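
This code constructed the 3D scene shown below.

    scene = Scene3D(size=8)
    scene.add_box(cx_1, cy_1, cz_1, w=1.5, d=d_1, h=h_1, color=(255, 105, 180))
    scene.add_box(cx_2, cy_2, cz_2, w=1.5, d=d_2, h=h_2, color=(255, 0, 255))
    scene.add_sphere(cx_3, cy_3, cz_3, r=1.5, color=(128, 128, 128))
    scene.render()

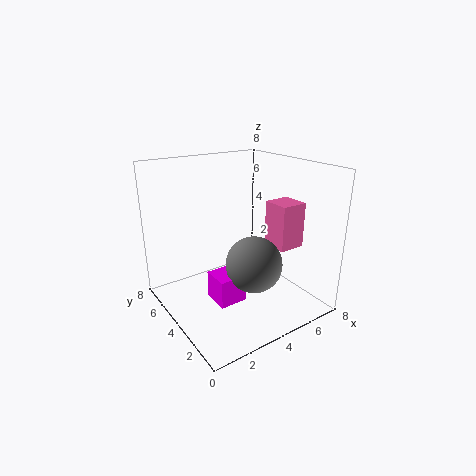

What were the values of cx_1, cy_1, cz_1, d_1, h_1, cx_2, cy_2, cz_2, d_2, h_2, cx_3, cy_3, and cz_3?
cx_1 = 5.5; cy_1 = 2; cz_1 = 3.5; d_1 = 1.5; h_1 = 2.5; cx_2 = 2; cy_2 = 2.5; cz_2 = 1; d_2 = 1.5; h_2 = 1.5; cx_3 = 4; cy_3 = 2.5; cz_3 = 3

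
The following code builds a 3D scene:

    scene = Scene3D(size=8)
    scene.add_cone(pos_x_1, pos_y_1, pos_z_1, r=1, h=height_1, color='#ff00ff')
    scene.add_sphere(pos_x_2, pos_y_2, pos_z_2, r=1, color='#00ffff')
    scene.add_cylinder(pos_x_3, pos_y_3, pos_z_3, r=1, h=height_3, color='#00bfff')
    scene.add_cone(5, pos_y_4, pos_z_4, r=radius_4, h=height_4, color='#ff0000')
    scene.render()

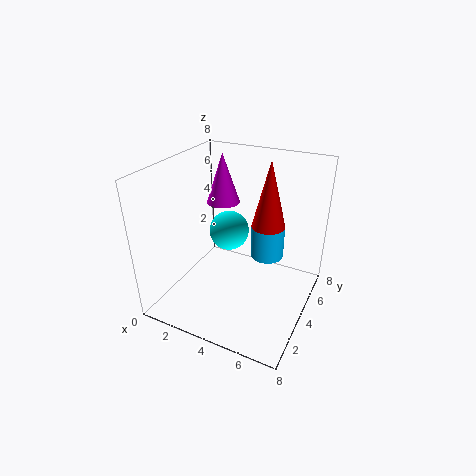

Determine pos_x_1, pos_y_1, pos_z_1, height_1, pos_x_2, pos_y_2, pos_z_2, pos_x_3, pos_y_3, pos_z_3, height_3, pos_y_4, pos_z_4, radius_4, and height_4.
pos_x_1 = 2, pos_y_1 = 6, pos_z_1 = 5, height_1 = 3, pos_x_2 = 4, pos_y_2 = 3, pos_z_2 = 5, pos_x_3 = 5, pos_y_3 = 6, pos_z_3 = 2, height_3 = 2, pos_y_4 = 6, pos_z_4 = 4, radius_4 = 1, height_4 = 4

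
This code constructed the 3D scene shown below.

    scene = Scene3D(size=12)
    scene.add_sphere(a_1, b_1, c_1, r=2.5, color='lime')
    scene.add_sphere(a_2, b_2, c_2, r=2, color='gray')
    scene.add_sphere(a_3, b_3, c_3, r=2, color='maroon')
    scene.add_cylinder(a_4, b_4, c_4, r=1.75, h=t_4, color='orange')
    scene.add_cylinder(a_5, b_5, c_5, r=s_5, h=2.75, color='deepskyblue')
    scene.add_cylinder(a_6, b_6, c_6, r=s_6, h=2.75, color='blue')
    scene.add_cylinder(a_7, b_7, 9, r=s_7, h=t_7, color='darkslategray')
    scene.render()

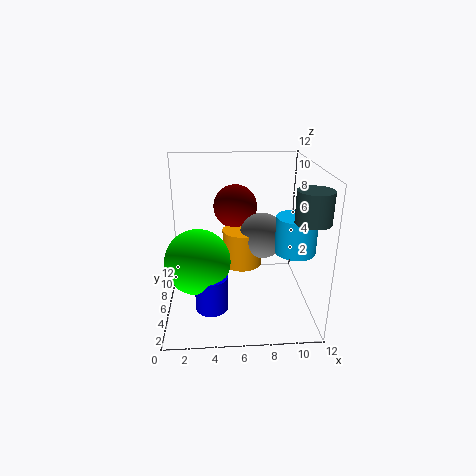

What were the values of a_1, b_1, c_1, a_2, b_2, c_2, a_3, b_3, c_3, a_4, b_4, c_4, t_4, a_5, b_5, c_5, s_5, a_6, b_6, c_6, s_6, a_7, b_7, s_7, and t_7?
a_1 = 2.75; b_1 = 3.5; c_1 = 5.25; a_2 = 8.25; b_2 = 7.5; c_2 = 5.5; a_3 = 6; b_3 = 9.75; c_3 = 7.5; a_4 = 6.5; b_4 = 7.75; c_4 = 2.75; t_4 = 3.25; a_5 = 10; b_5 = 2.75; c_5 = 6.25; s_5 = 1.5; a_6 = 3.75; b_6 = 2.5; c_6 = 1.75; s_6 = 1.25; a_7 = 10.75; b_7 = 1.5; s_7 = 1.25; t_7 = 2.25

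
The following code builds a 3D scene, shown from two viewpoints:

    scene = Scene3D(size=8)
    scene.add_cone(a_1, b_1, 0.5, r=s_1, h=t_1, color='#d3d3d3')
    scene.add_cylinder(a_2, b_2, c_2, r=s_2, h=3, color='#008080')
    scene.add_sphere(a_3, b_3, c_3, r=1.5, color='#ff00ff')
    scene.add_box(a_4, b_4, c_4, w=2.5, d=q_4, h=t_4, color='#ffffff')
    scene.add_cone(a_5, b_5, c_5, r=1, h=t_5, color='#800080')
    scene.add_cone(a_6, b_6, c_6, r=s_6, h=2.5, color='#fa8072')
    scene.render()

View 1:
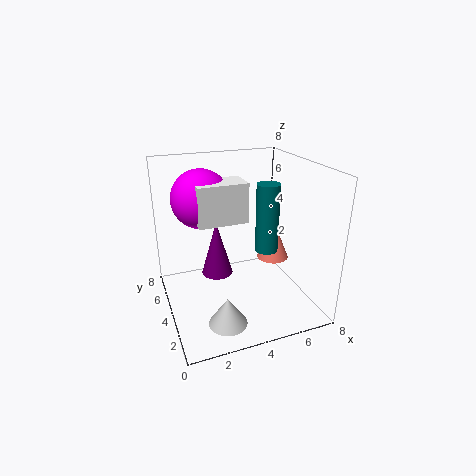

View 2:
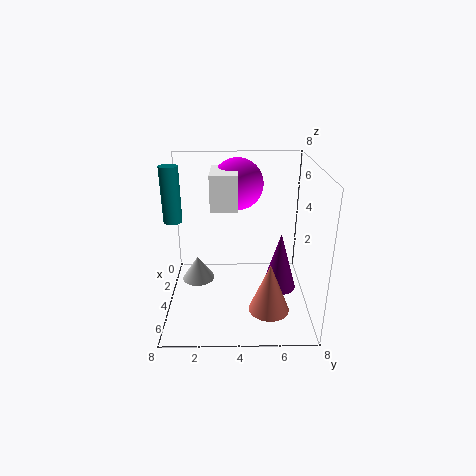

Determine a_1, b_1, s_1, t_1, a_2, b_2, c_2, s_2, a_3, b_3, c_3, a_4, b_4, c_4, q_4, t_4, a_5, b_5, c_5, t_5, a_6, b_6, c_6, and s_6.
a_1 = 2.5; b_1 = 1.5; s_1 = 1; t_1 = 1.5; a_2 = 4; b_2 = 0.5; c_2 = 5; s_2 = 0.5; a_3 = 2; b_3 = 4; c_3 = 6.5; a_4 = 1.5; b_4 = 2.5; c_4 = 5.5; q_4 = 1.5; t_4 = 2; a_5 = 3.5; b_5 = 6.5; c_5 = 0.5; t_5 = 3.5; a_6 = 7; b_6 = 5.5; c_6 = 1.5; s_6 = 1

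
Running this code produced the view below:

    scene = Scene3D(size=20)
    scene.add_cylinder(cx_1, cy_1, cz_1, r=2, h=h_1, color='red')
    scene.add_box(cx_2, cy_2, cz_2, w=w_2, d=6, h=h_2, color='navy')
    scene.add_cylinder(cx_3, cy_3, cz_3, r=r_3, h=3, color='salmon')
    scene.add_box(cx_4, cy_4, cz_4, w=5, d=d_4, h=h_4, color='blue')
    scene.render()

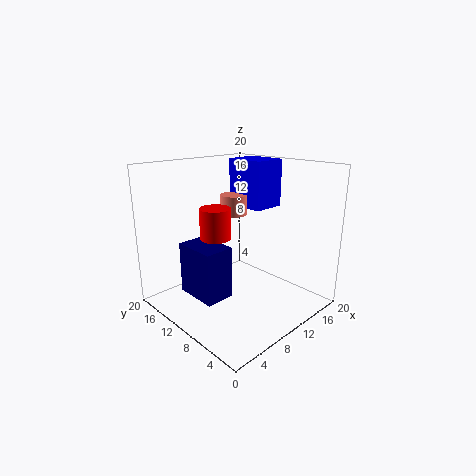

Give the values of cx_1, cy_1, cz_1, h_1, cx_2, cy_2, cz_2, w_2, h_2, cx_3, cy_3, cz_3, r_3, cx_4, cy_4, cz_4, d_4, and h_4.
cx_1 = 6; cy_1 = 10; cz_1 = 11; h_1 = 4; cx_2 = 3; cy_2 = 8; cz_2 = 3; w_2 = 4; h_2 = 7; cx_3 = 13; cy_3 = 14; cz_3 = 12; r_3 = 2; cx_4 = 14; cy_4 = 10; cz_4 = 13; d_4 = 6; h_4 = 7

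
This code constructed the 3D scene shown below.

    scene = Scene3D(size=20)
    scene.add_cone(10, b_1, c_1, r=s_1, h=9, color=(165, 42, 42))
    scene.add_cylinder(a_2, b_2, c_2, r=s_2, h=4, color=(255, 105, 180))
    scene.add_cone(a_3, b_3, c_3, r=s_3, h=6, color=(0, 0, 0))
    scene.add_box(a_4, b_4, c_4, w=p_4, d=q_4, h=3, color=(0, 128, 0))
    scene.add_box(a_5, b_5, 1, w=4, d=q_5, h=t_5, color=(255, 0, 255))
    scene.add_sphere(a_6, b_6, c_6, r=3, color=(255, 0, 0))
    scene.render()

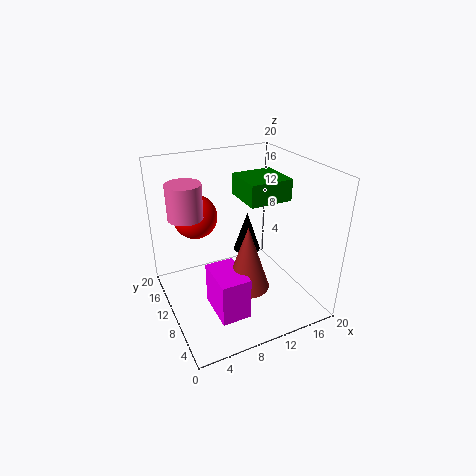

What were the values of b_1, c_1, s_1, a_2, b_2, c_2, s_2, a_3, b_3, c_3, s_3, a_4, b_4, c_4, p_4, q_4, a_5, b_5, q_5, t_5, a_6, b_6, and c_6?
b_1 = 7; c_1 = 4; s_1 = 3; a_2 = 2; b_2 = 7; c_2 = 16; s_2 = 2; a_3 = 13; b_3 = 13; c_3 = 6; s_3 = 2; a_4 = 11; b_4 = 8; c_4 = 15; p_4 = 6; q_4 = 6; a_5 = 5; b_5 = 4; q_5 = 6; t_5 = 6; a_6 = 5; b_6 = 13; c_6 = 13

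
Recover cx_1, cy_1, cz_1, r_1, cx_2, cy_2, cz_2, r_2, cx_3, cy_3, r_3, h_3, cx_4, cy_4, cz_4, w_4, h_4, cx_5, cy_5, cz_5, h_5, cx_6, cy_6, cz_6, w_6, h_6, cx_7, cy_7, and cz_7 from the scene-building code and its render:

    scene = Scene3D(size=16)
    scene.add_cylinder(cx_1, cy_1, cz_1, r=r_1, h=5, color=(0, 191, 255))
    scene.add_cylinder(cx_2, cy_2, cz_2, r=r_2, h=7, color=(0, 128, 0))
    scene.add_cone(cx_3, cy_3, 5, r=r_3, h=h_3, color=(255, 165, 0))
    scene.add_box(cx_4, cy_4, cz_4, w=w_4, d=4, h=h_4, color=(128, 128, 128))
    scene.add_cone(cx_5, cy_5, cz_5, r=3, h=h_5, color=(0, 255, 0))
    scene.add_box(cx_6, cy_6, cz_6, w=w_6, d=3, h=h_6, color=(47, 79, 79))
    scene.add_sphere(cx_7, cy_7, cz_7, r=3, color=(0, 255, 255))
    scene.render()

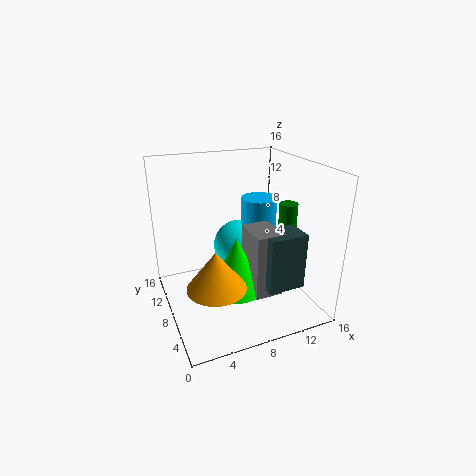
cx_1 = 11, cy_1 = 9, cz_1 = 7, r_1 = 2, cx_2 = 13, cy_2 = 6, cz_2 = 5, r_2 = 1, cx_3 = 4, cy_3 = 4, r_3 = 3, h_3 = 4, cx_4 = 8, cy_4 = 3, cz_4 = 3, w_4 = 3, h_4 = 7, cx_5 = 7, cy_5 = 6, cz_5 = 3, h_5 = 6, cx_6 = 9, cy_6 = 2, cz_6 = 4, w_6 = 4, h_6 = 6, cx_7 = 9, cy_7 = 10, cz_7 = 6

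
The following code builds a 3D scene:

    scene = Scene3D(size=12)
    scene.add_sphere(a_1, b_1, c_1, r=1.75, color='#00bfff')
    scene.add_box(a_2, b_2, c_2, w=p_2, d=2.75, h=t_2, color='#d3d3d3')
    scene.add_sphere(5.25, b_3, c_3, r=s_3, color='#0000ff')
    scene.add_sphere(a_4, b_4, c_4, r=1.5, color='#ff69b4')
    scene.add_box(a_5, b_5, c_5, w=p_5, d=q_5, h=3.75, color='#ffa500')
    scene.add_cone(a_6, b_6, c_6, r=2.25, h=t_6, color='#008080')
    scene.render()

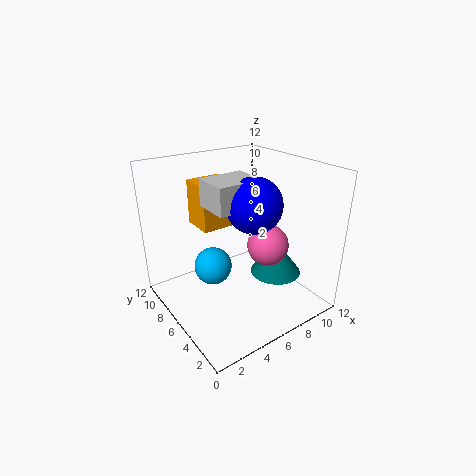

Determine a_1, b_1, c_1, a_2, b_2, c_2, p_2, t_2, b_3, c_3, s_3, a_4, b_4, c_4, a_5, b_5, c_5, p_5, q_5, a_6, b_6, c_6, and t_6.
a_1 = 5.25
b_1 = 9
c_1 = 2
a_2 = 2.5
b_2 = 3
c_2 = 9.75
p_2 = 3.5
t_2 = 2
b_3 = 3
c_3 = 10
s_3 = 2
a_4 = 6
b_4 = 2.25
c_4 = 7
a_5 = 3.5
b_5 = 7
c_5 = 6.75
p_5 = 3
q_5 = 2.75
a_6 = 9.5
b_6 = 5
c_6 = 2
t_6 = 3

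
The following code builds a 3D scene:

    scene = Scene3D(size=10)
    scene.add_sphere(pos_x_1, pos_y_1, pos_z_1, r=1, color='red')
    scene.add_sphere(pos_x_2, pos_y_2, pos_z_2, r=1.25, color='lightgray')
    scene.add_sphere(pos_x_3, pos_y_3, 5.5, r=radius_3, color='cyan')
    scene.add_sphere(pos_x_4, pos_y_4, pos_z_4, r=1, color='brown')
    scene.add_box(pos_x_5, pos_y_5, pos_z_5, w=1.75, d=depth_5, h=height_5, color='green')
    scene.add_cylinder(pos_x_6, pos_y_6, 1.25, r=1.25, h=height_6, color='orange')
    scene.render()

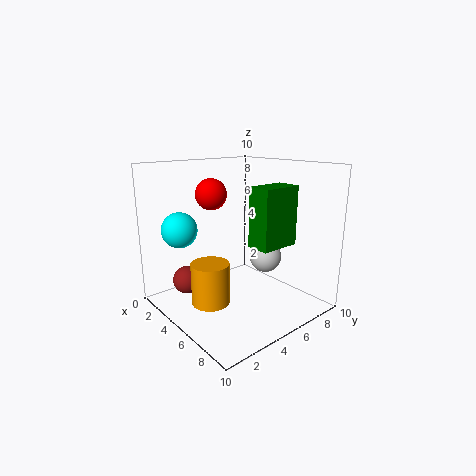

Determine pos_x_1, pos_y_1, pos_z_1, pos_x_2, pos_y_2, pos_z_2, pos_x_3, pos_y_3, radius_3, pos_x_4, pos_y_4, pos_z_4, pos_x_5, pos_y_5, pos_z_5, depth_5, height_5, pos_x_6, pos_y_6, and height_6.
pos_x_1 = 4.75, pos_y_1 = 3, pos_z_1 = 8.25, pos_x_2 = 4.25, pos_y_2 = 8.5, pos_z_2 = 2.5, pos_x_3 = 2.25, pos_y_3 = 2, radius_3 = 1.25, pos_x_4 = 2.5, pos_y_4 = 2.25, pos_z_4 = 1.75, pos_x_5 = 5.25, pos_y_5 = 5.75, pos_z_5 = 4.25, depth_5 = 3, height_5 = 4.25, pos_x_6 = 5.5, pos_y_6 = 2.25, height_6 = 2.75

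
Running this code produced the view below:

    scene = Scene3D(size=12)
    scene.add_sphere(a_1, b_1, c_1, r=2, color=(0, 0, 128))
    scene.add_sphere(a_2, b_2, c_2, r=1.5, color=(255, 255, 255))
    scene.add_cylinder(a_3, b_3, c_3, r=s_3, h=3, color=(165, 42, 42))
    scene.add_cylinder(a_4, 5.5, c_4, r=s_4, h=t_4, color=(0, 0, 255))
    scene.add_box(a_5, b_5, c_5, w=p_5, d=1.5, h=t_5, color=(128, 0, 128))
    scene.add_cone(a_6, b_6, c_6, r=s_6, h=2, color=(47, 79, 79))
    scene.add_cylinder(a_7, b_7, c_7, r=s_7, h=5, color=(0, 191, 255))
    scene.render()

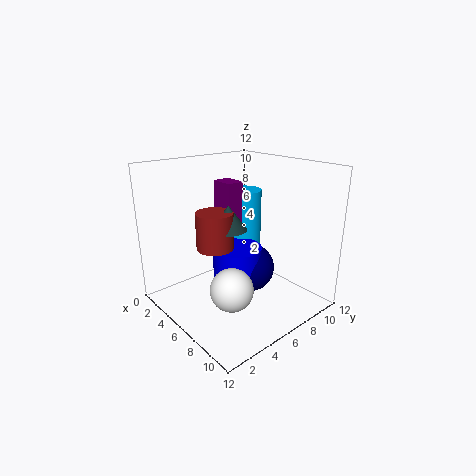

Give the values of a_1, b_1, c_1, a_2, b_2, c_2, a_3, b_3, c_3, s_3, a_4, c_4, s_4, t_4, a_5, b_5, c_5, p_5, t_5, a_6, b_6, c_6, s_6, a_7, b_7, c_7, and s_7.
a_1 = 7
b_1 = 6.5
c_1 = 3.5
a_2 = 10
b_2 = 2
c_2 = 4.5
a_3 = 5.5
b_3 = 4
c_3 = 5.5
s_3 = 1.5
a_4 = 6.5
c_4 = 2.5
s_4 = 2
t_4 = 3
a_5 = 3.5
b_5 = 5.5
c_5 = 6
p_5 = 2
t_5 = 4.5
a_6 = 6
b_6 = 5
c_6 = 7
s_6 = 1.5
a_7 = 4.5
b_7 = 8
c_7 = 4.5
s_7 = 1.5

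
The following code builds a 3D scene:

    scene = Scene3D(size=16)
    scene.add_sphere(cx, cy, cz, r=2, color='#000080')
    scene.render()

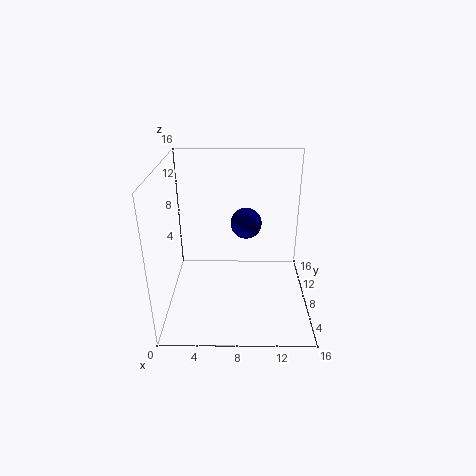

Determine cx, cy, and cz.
cx = 9, cy = 14, cz = 7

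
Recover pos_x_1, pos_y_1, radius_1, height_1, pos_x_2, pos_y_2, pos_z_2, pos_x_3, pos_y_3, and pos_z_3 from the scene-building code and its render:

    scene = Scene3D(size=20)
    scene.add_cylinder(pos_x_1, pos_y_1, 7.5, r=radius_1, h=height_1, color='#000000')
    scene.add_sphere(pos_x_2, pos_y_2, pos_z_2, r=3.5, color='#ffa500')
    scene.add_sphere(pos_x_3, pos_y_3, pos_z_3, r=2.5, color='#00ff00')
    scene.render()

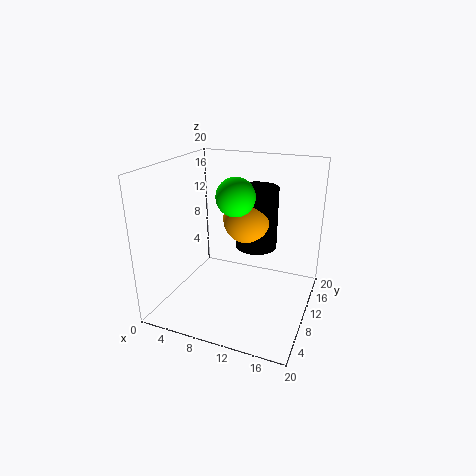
pos_x_1 = 11.5; pos_y_1 = 13.5; radius_1 = 3; height_1 = 9; pos_x_2 = 10.5; pos_y_2 = 12.5; pos_z_2 = 12; pos_x_3 = 10.5; pos_y_3 = 8; pos_z_3 = 16.5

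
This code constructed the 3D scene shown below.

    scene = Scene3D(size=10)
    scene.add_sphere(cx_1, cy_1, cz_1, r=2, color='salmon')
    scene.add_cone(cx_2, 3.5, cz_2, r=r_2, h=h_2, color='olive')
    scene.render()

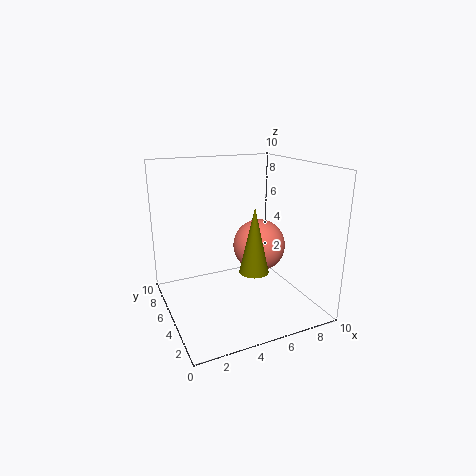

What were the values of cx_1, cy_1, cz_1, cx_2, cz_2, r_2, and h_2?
cx_1 = 7.5, cy_1 = 6.5, cz_1 = 3.5, cx_2 = 5.5, cz_2 = 3, r_2 = 1, h_2 = 4.5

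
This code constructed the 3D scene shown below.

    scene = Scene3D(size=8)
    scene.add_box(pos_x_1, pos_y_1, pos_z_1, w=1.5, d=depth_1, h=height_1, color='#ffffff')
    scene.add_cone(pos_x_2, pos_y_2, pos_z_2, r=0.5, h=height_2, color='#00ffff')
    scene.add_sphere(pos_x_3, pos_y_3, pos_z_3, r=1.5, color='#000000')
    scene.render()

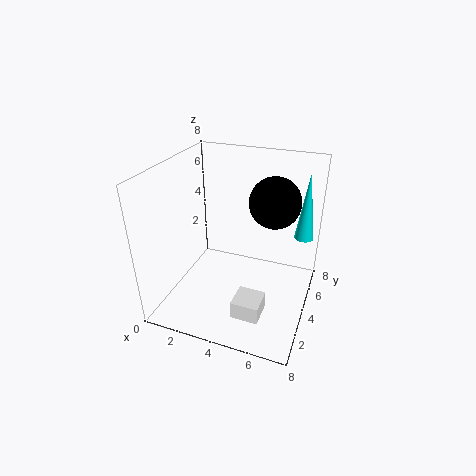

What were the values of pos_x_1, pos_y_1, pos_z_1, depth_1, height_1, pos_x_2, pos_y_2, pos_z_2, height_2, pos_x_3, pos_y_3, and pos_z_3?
pos_x_1 = 4.5, pos_y_1 = 1.5, pos_z_1 = 0.5, depth_1 = 1.5, height_1 = 1, pos_x_2 = 7.5, pos_y_2 = 4.5, pos_z_2 = 4.5, height_2 = 3.5, pos_x_3 = 5.5, pos_y_3 = 6, pos_z_3 = 5.5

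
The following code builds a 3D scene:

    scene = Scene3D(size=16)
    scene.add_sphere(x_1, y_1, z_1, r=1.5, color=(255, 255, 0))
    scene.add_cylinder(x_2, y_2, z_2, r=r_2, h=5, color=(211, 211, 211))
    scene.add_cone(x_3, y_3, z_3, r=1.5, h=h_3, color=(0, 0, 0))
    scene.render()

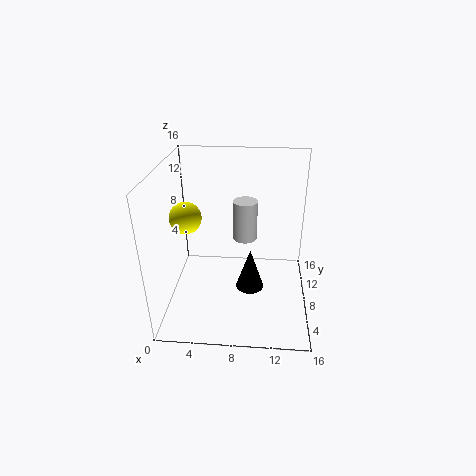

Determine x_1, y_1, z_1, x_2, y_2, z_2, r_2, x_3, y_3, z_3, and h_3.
x_1 = 3.5
y_1 = 3.5
z_1 = 12.5
x_2 = 8.5
y_2 = 12.5
z_2 = 5.5
r_2 = 1.5
x_3 = 9.5
y_3 = 5.5
z_3 = 3.5
h_3 = 4.5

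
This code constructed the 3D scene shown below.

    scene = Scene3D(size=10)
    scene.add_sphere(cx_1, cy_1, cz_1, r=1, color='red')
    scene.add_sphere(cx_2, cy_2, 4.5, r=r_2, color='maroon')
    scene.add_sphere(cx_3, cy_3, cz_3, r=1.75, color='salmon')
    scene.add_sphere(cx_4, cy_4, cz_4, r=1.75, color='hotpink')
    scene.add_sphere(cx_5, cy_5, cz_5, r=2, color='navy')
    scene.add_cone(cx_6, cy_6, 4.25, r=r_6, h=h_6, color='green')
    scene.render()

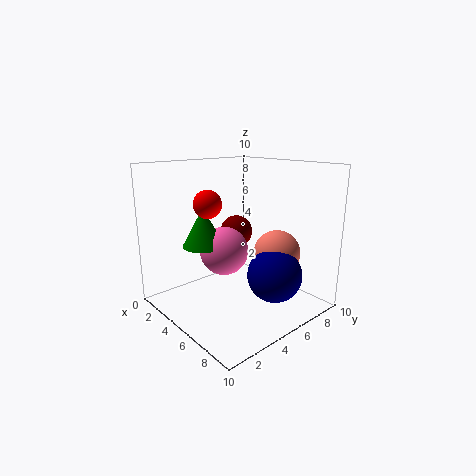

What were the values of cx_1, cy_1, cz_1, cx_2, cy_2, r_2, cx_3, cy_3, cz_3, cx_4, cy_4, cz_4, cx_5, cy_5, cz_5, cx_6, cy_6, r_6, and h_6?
cx_1 = 3.25
cy_1 = 3.75
cz_1 = 7.25
cx_2 = 2.5
cy_2 = 7
r_2 = 1.25
cx_3 = 5.75
cy_3 = 8.25
cz_3 = 3.25
cx_4 = 3.75
cy_4 = 4.75
cz_4 = 3.75
cx_5 = 6.5
cy_5 = 7.25
cz_5 = 2
cx_6 = 3
cy_6 = 3.5
r_6 = 1.5
h_6 = 2.75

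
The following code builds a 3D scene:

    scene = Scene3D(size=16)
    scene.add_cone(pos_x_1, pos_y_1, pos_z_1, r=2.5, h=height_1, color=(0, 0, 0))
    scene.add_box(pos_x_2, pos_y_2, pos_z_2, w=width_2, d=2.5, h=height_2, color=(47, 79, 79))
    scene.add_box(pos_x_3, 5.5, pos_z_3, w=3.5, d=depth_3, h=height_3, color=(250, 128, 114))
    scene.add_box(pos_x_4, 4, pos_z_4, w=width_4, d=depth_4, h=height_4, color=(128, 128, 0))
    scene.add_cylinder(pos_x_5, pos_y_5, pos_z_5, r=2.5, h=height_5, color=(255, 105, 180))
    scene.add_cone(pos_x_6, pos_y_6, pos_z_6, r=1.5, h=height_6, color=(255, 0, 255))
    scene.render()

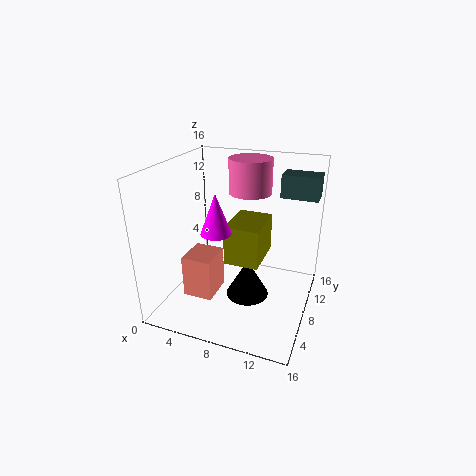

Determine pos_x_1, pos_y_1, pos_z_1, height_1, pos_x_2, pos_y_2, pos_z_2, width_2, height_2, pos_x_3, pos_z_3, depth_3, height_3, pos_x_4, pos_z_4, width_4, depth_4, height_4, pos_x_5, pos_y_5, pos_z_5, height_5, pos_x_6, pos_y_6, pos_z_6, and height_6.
pos_x_1 = 9
pos_y_1 = 8.5
pos_z_1 = 0.5
height_1 = 4.5
pos_x_2 = 12
pos_y_2 = 10
pos_z_2 = 12.5
width_2 = 4
height_2 = 2.5
pos_x_3 = 2
pos_z_3 = 0.5
depth_3 = 4
height_3 = 5
pos_x_4 = 8
pos_z_4 = 7
width_4 = 3.5
depth_4 = 5
height_4 = 4
pos_x_5 = 8
pos_y_5 = 12
pos_z_5 = 12
height_5 = 4
pos_x_6 = 7.5
pos_y_6 = 3.5
pos_z_6 = 10.5
height_6 = 4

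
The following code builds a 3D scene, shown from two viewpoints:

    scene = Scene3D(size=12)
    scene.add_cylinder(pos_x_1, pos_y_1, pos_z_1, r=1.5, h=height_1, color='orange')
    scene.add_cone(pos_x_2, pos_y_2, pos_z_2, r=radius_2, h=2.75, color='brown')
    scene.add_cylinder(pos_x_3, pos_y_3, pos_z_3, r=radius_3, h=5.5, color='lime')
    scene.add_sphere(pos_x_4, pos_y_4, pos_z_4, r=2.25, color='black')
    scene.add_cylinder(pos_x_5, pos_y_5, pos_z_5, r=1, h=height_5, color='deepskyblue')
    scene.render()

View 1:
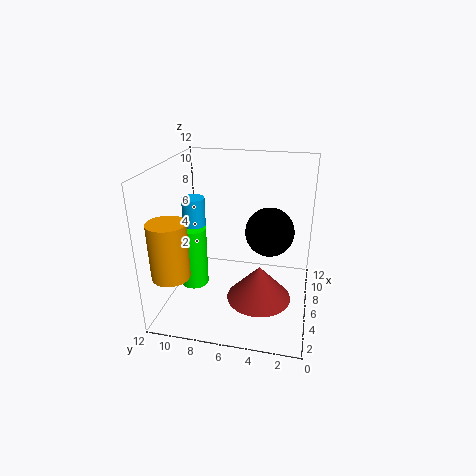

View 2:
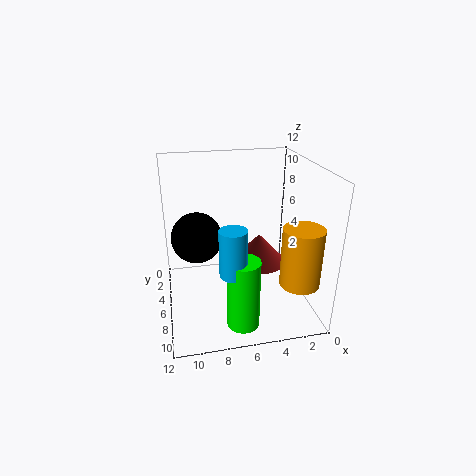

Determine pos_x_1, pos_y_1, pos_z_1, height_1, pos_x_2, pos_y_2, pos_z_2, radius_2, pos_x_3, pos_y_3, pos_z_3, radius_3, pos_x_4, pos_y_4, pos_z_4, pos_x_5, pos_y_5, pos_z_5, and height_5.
pos_x_1 = 2.25, pos_y_1 = 10.5, pos_z_1 = 4, height_1 = 4.5, pos_x_2 = 3.5, pos_y_2 = 3.75, pos_z_2 = 2.25, radius_2 = 2.5, pos_x_3 = 6.5, pos_y_3 = 10.25, pos_z_3 = 0.75, radius_3 = 1.25, pos_x_4 = 9.25, pos_y_4 = 3.75, pos_z_4 = 5.25, pos_x_5 = 7.25, pos_y_5 = 10.25, pos_z_5 = 5.25, height_5 = 3.5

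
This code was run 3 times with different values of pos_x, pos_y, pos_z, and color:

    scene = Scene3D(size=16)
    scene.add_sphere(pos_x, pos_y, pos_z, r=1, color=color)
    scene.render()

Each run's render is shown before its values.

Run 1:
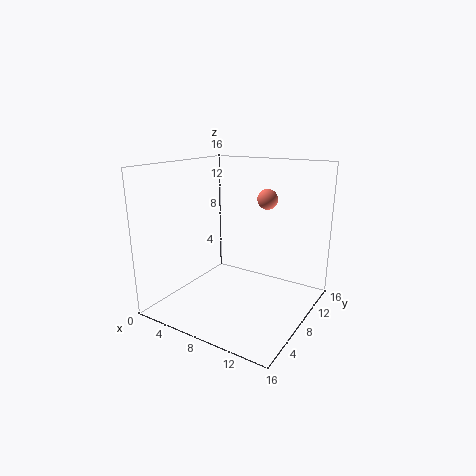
pos_x = 12; pos_y = 7; pos_z = 13; color = 'salmon'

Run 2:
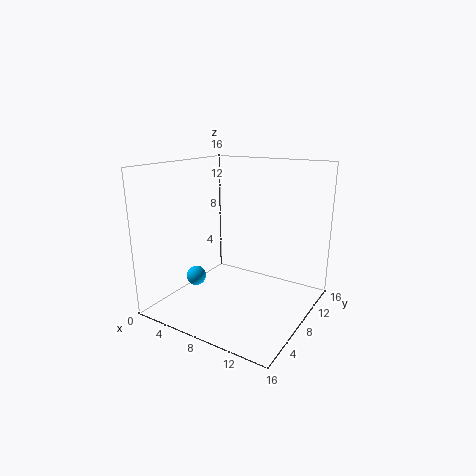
pos_x = 6; pos_y = 3; pos_z = 5; color = 'deepskyblue'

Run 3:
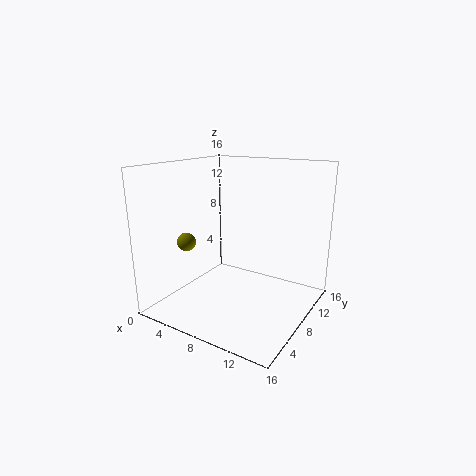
pos_x = 4; pos_y = 4; pos_z = 8; color = 'olive'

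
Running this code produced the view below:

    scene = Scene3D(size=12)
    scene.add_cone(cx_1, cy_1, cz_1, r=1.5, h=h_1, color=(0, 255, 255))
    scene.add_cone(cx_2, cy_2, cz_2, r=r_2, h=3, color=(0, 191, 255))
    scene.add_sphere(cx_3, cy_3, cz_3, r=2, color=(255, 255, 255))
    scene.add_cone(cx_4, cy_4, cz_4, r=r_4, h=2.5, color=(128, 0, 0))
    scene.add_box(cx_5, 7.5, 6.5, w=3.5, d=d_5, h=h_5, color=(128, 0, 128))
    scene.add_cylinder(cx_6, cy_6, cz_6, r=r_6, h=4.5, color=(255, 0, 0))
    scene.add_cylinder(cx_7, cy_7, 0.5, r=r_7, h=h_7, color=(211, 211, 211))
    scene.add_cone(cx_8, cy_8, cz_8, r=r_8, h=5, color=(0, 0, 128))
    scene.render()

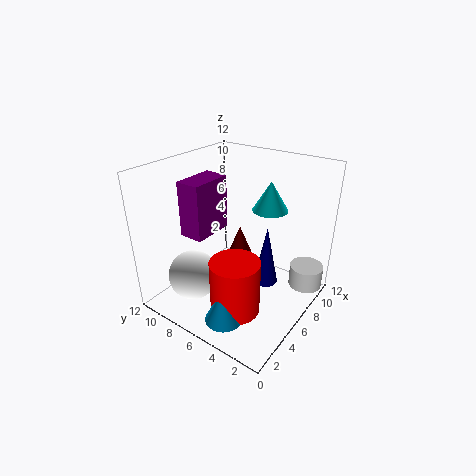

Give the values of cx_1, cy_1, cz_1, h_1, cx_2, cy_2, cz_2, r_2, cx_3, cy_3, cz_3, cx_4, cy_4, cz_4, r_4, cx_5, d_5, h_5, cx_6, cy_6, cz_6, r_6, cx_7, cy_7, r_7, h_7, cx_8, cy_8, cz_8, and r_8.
cx_1 = 8.5
cy_1 = 4.5
cz_1 = 8
h_1 = 2.5
cx_2 = 2
cy_2 = 4.5
cz_2 = 1
r_2 = 1.5
cx_3 = 2.5
cy_3 = 8
cz_3 = 3.5
cx_4 = 7
cy_4 = 6.5
cz_4 = 4
r_4 = 1
cx_5 = 3
d_5 = 2
h_5 = 4.5
cx_6 = 3.5
cy_6 = 4.5
cz_6 = 1
r_6 = 2
cx_7 = 10.5
cy_7 = 1.5
r_7 = 1.5
h_7 = 2
cx_8 = 6.5
cy_8 = 3.5
cz_8 = 2.5
r_8 = 1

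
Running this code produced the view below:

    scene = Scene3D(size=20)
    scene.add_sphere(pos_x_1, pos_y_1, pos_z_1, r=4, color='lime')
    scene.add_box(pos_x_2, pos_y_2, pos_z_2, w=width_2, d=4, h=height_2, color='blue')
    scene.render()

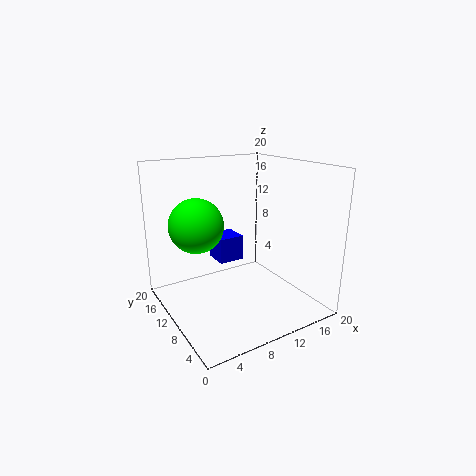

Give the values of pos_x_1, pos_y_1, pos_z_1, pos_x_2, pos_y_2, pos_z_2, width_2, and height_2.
pos_x_1 = 6
pos_y_1 = 15
pos_z_1 = 11
pos_x_2 = 10
pos_y_2 = 15
pos_z_2 = 4
width_2 = 4
height_2 = 4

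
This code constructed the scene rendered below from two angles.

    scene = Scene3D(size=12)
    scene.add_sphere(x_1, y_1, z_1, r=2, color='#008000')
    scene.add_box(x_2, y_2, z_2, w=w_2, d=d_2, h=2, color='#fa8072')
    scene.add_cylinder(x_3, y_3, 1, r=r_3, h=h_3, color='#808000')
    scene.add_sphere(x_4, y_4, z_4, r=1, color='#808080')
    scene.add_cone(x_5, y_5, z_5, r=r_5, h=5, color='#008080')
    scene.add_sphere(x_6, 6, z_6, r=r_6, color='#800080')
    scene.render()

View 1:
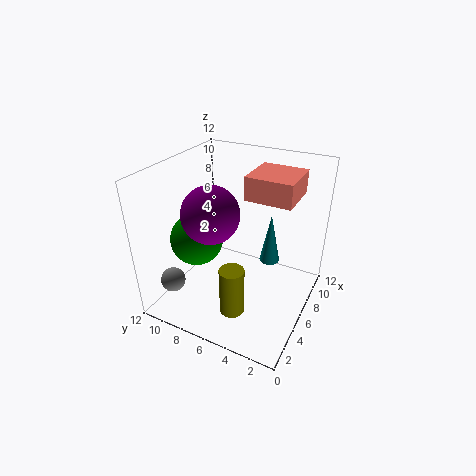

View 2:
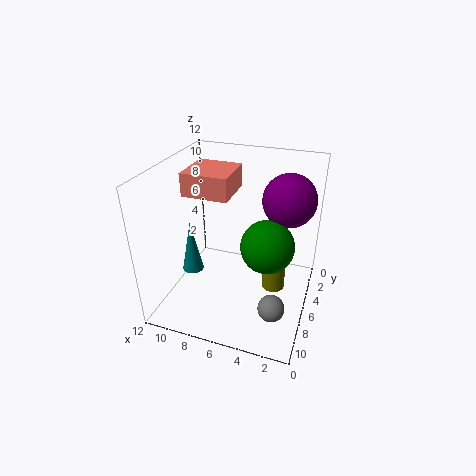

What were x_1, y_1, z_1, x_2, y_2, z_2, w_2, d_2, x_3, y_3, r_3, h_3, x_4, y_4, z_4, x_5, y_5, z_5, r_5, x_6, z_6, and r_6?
x_1 = 3
y_1 = 8
z_1 = 7
x_2 = 7
y_2 = 2
z_2 = 9
w_2 = 4
d_2 = 4
x_3 = 3
y_3 = 5
r_3 = 1
h_3 = 4
x_4 = 2
y_4 = 10
z_4 = 3
x_5 = 11
y_5 = 5
z_5 = 1
r_5 = 1
x_6 = 2
z_6 = 10
r_6 = 2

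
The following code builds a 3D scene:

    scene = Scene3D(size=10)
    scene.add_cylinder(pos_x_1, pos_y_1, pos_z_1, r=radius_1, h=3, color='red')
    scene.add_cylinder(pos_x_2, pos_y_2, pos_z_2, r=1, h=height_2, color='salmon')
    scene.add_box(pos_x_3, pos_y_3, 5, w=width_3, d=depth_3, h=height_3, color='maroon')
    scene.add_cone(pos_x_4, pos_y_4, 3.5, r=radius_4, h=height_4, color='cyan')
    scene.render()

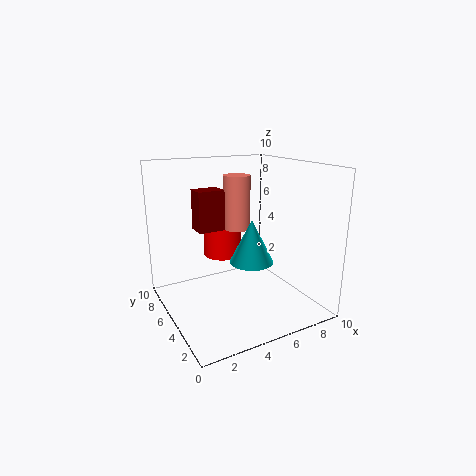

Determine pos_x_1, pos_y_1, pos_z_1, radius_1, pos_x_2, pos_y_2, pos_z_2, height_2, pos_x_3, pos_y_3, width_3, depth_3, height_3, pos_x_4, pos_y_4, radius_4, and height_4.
pos_x_1 = 5.5; pos_y_1 = 8.5; pos_z_1 = 2.5; radius_1 = 1.5; pos_x_2 = 6; pos_y_2 = 7; pos_z_2 = 5; height_2 = 4; pos_x_3 = 3; pos_y_3 = 7; width_3 = 2; depth_3 = 1.5; height_3 = 3; pos_x_4 = 5.5; pos_y_4 = 4; radius_4 = 1.5; height_4 = 3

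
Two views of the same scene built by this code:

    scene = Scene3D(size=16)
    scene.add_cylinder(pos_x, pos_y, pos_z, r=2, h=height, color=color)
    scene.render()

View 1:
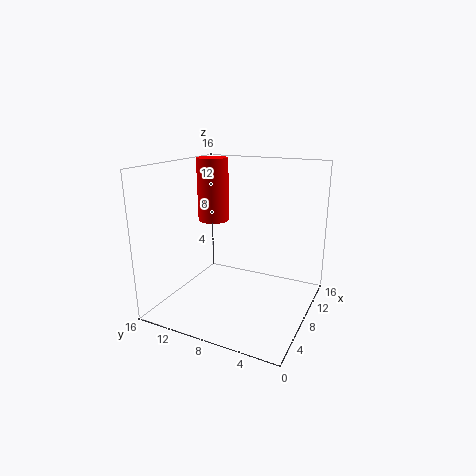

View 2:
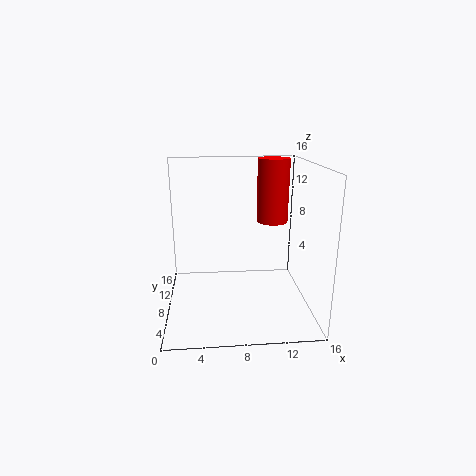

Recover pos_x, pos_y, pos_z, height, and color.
pos_x = 13
pos_y = 14
pos_z = 8
height = 8
color = 'red'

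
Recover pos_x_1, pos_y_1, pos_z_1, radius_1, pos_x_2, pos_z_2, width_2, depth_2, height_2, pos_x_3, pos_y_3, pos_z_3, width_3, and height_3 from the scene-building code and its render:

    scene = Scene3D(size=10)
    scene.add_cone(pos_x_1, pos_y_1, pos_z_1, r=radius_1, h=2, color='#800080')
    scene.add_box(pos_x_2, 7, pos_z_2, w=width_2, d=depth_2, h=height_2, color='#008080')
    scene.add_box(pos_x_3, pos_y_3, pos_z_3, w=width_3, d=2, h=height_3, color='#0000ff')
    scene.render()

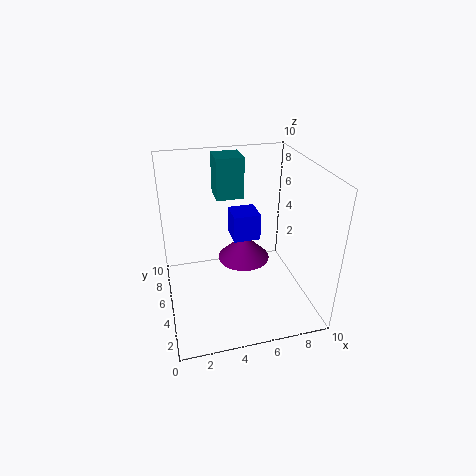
pos_x_1 = 6, pos_y_1 = 7, pos_z_1 = 2, radius_1 = 2, pos_x_2 = 4, pos_z_2 = 7, width_2 = 2, depth_2 = 2, height_2 = 3, pos_x_3 = 5, pos_y_3 = 6, pos_z_3 = 4, width_3 = 2, height_3 = 2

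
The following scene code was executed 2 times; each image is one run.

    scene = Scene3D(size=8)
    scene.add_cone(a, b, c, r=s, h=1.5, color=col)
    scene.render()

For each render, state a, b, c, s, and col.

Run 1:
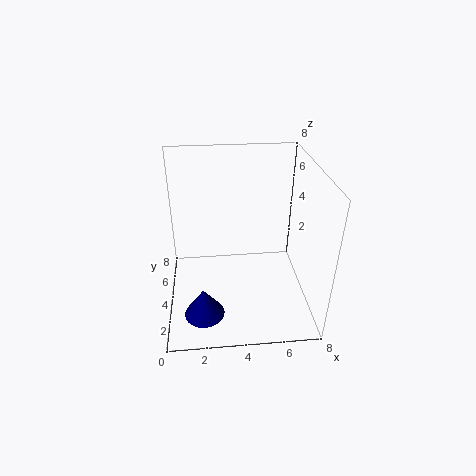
a = 2; b = 1; c = 1.5; s = 1; col = 'navy'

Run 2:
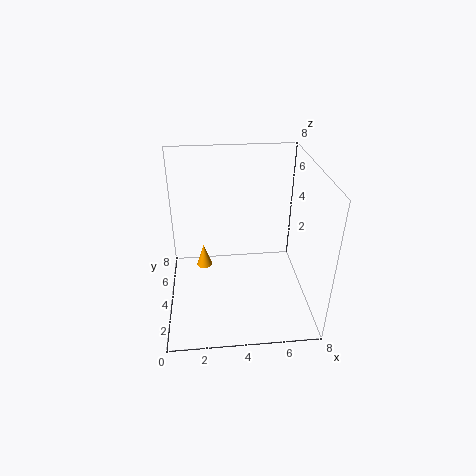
a = 2; b = 6.5; c = 0.5; s = 0.5; col = 'orange'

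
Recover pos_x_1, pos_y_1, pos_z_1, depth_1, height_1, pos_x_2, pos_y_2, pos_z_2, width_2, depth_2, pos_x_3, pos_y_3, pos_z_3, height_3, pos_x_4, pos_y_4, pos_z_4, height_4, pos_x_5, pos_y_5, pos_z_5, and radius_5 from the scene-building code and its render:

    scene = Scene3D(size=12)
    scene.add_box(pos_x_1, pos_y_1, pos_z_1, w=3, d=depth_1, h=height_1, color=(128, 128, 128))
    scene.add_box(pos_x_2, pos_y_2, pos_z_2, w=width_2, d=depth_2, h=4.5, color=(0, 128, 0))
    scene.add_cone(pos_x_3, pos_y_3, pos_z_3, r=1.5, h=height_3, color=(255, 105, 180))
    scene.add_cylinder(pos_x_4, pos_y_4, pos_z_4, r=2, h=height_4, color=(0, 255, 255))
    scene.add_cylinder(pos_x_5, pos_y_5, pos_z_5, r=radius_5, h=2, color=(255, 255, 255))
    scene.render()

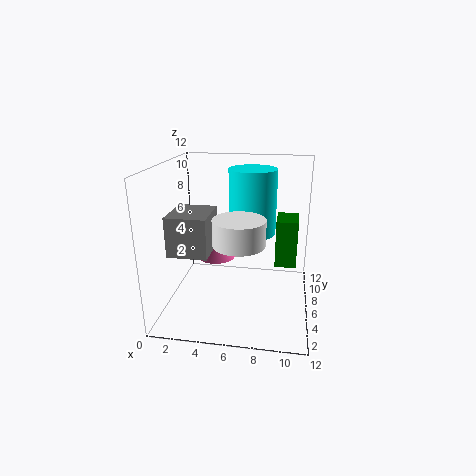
pos_x_1 = 1.5; pos_y_1 = 1.5; pos_z_1 = 6; depth_1 = 3.5; height_1 = 3; pos_x_2 = 9; pos_y_2 = 9; pos_z_2 = 2; width_2 = 2; depth_2 = 3; pos_x_3 = 4.5; pos_y_3 = 4.5; pos_z_3 = 5; height_3 = 2; pos_x_4 = 7; pos_y_4 = 7.5; pos_z_4 = 6; height_4 = 5.5; pos_x_5 = 6.5; pos_y_5 = 3.5; pos_z_5 = 6.5; radius_5 = 2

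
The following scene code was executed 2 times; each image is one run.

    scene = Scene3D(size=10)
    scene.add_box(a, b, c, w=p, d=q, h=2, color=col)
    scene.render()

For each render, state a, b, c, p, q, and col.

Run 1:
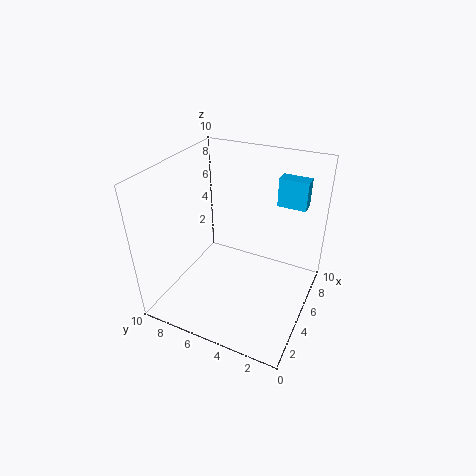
a = 7; b = 1; c = 7; p = 1; q = 2; col = 'deepskyblue'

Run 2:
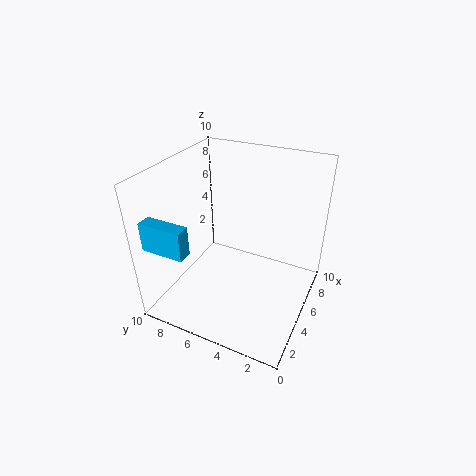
a = 1; b = 7; c = 5; p = 1; q = 3; col = 'deepskyblue'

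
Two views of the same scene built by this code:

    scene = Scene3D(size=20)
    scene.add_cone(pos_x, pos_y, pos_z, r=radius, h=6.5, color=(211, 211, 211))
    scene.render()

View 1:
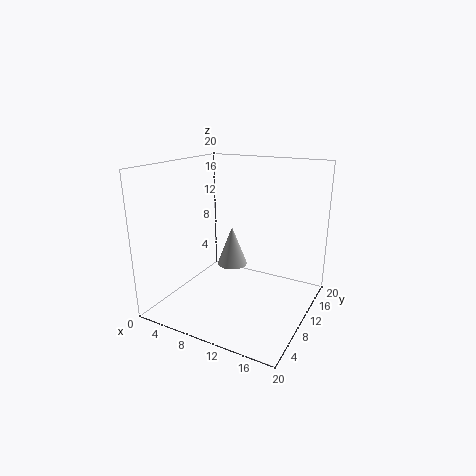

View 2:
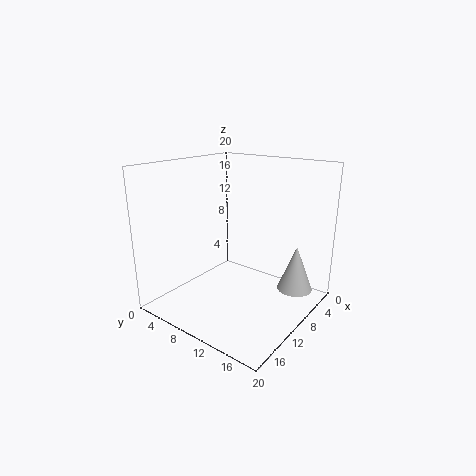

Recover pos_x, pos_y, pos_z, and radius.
pos_x = 5.25, pos_y = 16.75, pos_z = 2.25, radius = 2.5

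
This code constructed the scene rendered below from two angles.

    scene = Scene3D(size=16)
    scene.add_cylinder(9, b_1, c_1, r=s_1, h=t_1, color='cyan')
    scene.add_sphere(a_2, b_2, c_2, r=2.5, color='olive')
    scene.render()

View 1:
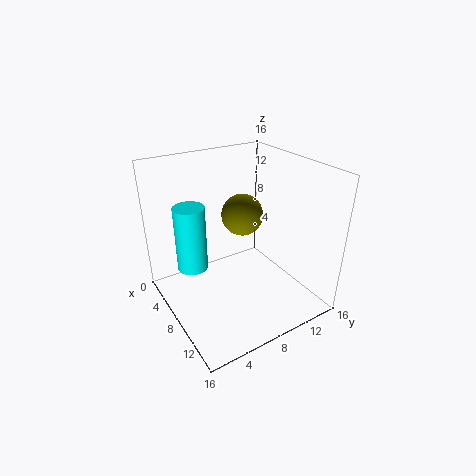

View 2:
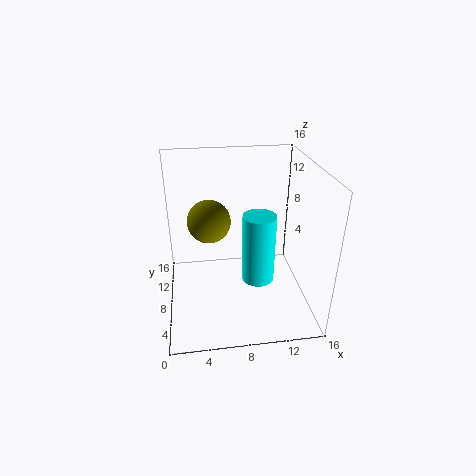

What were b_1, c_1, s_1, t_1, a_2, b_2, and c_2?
b_1 = 2, c_1 = 7, s_1 = 1.5, t_1 = 6.5, a_2 = 5, b_2 = 10.5, c_2 = 9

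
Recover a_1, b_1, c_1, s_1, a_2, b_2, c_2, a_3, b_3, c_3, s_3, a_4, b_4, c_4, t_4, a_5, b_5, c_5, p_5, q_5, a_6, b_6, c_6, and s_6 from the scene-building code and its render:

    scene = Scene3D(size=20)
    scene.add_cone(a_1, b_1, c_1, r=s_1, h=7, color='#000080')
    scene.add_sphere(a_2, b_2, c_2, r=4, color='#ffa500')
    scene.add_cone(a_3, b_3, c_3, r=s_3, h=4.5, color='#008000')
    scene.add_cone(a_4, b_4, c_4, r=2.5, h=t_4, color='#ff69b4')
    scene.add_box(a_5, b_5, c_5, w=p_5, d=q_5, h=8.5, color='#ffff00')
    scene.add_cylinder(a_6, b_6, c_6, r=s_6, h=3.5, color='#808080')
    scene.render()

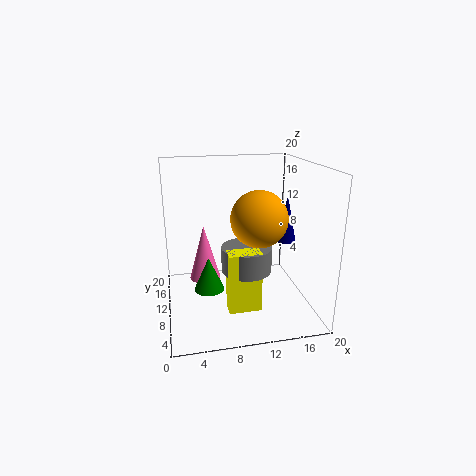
a_1 = 18; b_1 = 12.5; c_1 = 8; s_1 = 1.5; a_2 = 13; b_2 = 10; c_2 = 12.5; a_3 = 5.5; b_3 = 7.5; c_3 = 4; s_3 = 2; a_4 = 6; b_4 = 17.5; c_4 = 0.5; t_4 = 9; a_5 = 8; b_5 = 6; c_5 = 0.5; p_5 = 4.5; q_5 = 2.5; a_6 = 11; b_6 = 9; c_6 = 5.5; s_6 = 3.5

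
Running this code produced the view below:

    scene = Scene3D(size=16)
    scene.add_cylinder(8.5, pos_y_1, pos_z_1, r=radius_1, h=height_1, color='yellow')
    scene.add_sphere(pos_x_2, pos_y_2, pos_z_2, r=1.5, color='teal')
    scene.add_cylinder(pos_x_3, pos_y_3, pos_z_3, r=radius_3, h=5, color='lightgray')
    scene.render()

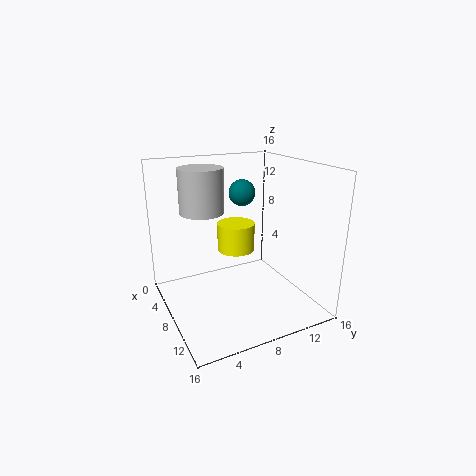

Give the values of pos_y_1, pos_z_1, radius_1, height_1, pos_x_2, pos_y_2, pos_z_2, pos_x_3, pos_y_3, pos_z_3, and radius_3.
pos_y_1 = 7.5, pos_z_1 = 7, radius_1 = 2, height_1 = 3, pos_x_2 = 6, pos_y_2 = 9.5, pos_z_2 = 12.5, pos_x_3 = 5, pos_y_3 = 5, pos_z_3 = 10.5, radius_3 = 2.5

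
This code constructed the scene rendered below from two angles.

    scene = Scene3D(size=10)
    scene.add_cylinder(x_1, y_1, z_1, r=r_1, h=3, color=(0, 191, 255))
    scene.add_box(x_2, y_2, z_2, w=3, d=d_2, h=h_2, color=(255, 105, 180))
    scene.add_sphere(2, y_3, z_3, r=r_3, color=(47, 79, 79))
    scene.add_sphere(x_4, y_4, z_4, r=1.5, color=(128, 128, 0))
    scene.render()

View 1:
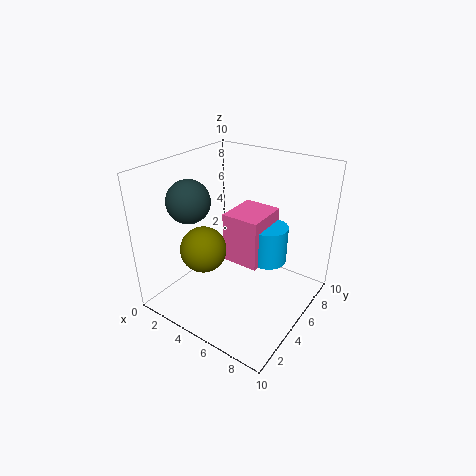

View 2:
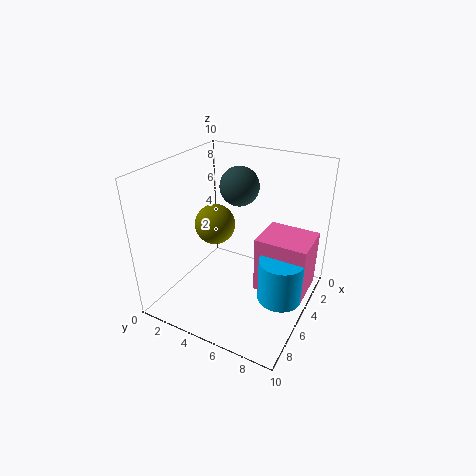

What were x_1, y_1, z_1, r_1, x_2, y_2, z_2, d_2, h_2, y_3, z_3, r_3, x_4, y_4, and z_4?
x_1 = 5.5; y_1 = 8.5; z_1 = 1.5; r_1 = 1.5; x_2 = 2.5; y_2 = 6.5; z_2 = 1.5; d_2 = 3.5; h_2 = 4; y_3 = 3.5; z_3 = 7.5; r_3 = 1.5; x_4 = 4; y_4 = 2.5; z_4 = 5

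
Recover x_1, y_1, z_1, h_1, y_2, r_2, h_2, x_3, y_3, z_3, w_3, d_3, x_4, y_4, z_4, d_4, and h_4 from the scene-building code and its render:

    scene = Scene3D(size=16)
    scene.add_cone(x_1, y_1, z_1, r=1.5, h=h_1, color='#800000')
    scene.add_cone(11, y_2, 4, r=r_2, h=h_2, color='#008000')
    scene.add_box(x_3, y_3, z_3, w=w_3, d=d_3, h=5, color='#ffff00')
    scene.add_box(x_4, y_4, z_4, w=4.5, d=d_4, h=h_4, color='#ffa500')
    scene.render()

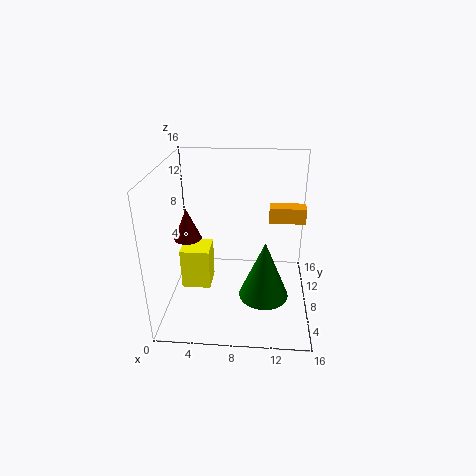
x_1 = 2.5, y_1 = 7.5, z_1 = 8, h_1 = 3.5, y_2 = 3.5, r_2 = 2.5, h_2 = 6, x_3 = 1, y_3 = 8.5, z_3 = 0.5, w_3 = 3.5, d_3 = 3.5, x_4 = 11.5, y_4 = 13, z_4 = 7.5, d_4 = 2, h_4 = 2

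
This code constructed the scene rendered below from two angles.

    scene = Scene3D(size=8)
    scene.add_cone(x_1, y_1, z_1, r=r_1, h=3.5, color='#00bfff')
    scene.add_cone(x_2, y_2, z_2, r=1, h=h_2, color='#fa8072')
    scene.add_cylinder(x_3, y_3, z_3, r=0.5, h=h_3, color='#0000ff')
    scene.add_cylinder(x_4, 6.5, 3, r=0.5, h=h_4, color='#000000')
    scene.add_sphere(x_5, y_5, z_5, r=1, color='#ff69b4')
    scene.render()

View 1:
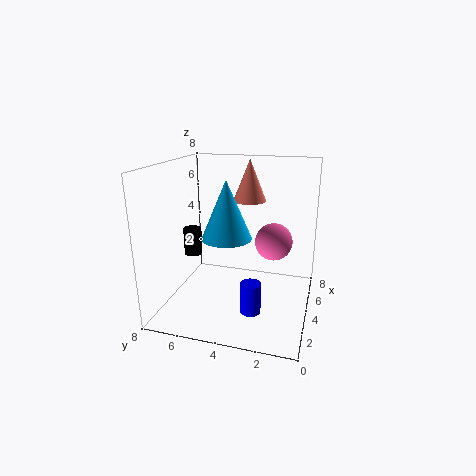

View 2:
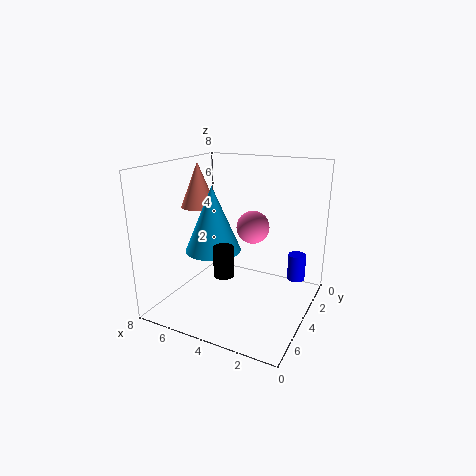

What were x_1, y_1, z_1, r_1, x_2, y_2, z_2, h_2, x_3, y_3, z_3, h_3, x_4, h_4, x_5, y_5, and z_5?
x_1 = 5
y_1 = 5
z_1 = 3.5
r_1 = 1.5
x_2 = 6.5
y_2 = 4
z_2 = 5.5
h_2 = 2.5
x_3 = 1
y_3 = 2.5
z_3 = 1.5
h_3 = 1.5
x_4 = 3.5
h_4 = 1.5
x_5 = 4
y_5 = 2
z_5 = 4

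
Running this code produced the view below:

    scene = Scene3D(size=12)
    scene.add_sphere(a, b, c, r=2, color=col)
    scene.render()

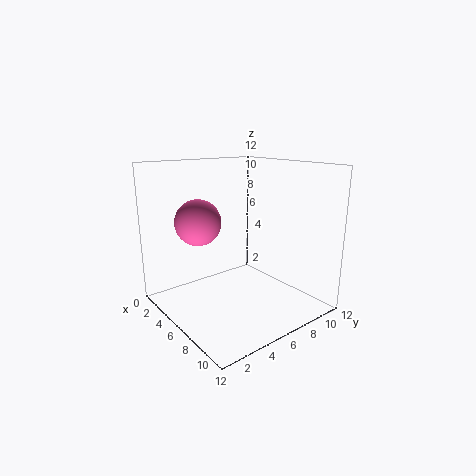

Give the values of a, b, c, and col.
a = 3
b = 4
c = 7
col = 'hotpink'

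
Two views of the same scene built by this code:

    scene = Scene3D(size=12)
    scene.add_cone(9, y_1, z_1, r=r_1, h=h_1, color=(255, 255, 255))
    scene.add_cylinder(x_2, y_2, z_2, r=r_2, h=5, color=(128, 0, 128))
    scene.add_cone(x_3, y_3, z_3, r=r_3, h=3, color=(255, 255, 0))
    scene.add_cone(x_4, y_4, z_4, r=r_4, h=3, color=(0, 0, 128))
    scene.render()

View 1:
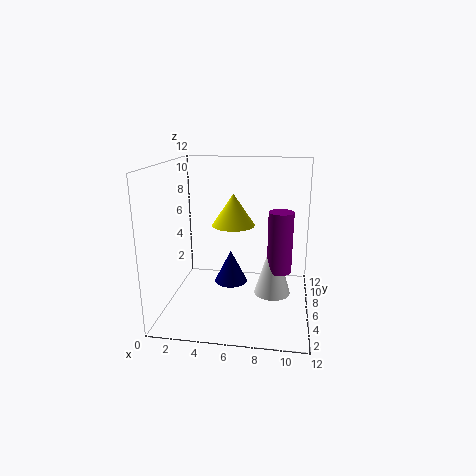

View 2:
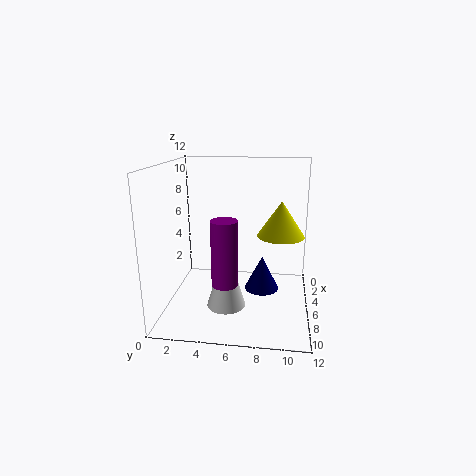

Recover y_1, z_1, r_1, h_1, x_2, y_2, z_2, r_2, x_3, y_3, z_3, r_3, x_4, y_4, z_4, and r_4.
y_1 = 5.5
z_1 = 1.5
r_1 = 1.5
h_1 = 5
x_2 = 9.5
y_2 = 5.5
z_2 = 3.5
r_2 = 1
x_3 = 5
y_3 = 9.5
z_3 = 6
r_3 = 2
x_4 = 5
y_4 = 8
z_4 = 1
r_4 = 1.5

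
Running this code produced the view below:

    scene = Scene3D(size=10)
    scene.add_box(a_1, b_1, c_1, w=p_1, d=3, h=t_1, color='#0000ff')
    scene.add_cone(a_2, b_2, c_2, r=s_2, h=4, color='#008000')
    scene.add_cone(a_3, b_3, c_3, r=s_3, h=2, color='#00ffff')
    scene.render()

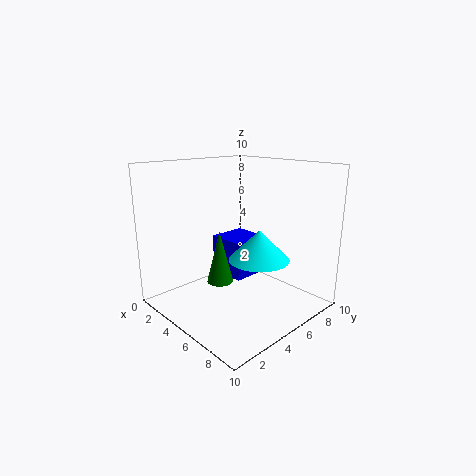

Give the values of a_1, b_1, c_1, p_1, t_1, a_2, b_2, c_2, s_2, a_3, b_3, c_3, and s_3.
a_1 = 1, b_1 = 6, c_1 = 1, p_1 = 3, t_1 = 3, a_2 = 3, b_2 = 5, c_2 = 1, s_2 = 1, a_3 = 7, b_3 = 5, c_3 = 4, s_3 = 2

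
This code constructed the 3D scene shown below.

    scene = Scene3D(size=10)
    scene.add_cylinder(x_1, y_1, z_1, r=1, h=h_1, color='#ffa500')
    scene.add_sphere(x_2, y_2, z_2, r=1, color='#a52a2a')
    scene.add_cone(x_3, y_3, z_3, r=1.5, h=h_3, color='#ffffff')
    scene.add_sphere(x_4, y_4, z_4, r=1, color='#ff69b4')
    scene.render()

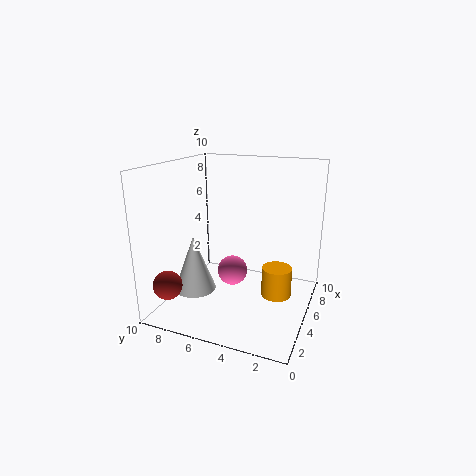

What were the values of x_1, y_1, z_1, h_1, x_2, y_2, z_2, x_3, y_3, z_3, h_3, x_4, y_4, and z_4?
x_1 = 4.5, y_1 = 2, z_1 = 1.5, h_1 = 2, x_2 = 2, y_2 = 9, z_2 = 2, x_3 = 4, y_3 = 8, z_3 = 1, h_3 = 4, x_4 = 4, y_4 = 5, z_4 = 3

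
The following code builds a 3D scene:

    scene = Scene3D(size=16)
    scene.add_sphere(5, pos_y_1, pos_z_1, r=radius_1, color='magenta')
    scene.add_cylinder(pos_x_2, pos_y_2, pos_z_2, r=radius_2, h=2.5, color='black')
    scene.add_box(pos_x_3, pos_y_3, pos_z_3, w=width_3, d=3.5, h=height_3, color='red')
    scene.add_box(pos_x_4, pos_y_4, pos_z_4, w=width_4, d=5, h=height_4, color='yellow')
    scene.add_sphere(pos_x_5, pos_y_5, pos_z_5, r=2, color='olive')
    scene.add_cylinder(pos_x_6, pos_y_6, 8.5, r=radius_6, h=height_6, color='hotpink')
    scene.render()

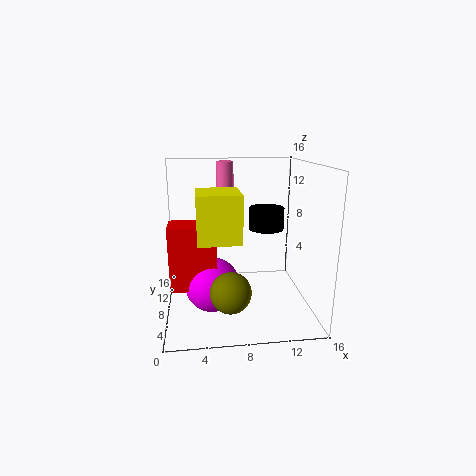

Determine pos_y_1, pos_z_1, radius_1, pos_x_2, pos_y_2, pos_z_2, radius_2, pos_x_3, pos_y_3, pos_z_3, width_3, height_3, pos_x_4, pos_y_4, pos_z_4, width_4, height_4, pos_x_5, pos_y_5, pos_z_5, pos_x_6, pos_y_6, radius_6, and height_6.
pos_y_1 = 7, pos_z_1 = 3, radius_1 = 3, pos_x_2 = 11.5, pos_y_2 = 9.5, pos_z_2 = 8.5, radius_2 = 2, pos_x_3 = 0.5, pos_y_3 = 5.5, pos_z_3 = 3, width_3 = 5, height_3 = 7, pos_x_4 = 3.5, pos_y_4 = 4, pos_z_4 = 8.5, width_4 = 4.5, height_4 = 5, pos_x_5 = 6.5, pos_y_5 = 2, pos_z_5 = 4.5, pos_x_6 = 7, pos_y_6 = 12, radius_6 = 1, height_6 = 7.5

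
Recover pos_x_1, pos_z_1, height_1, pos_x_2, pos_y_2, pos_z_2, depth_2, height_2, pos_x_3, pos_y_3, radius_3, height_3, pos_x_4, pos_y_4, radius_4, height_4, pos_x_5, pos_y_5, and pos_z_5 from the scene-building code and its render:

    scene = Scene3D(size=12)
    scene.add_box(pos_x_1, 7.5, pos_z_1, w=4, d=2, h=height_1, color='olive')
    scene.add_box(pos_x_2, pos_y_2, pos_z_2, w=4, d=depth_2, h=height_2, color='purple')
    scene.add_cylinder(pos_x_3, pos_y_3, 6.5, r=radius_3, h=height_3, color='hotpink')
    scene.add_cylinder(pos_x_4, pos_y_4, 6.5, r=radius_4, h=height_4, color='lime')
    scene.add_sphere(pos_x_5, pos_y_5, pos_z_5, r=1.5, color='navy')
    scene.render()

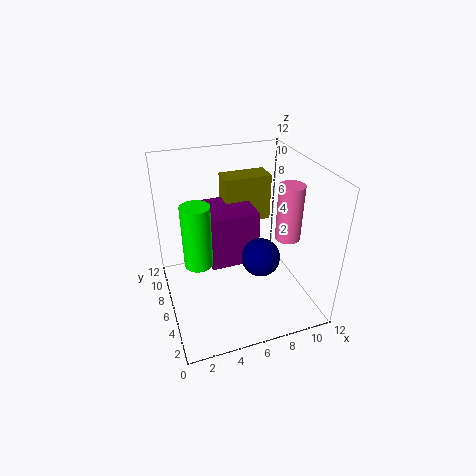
pos_x_1 = 5.5; pos_z_1 = 6.5; height_1 = 4; pos_x_2 = 3.5; pos_y_2 = 5; pos_z_2 = 4; depth_2 = 4; height_2 = 4.5; pos_x_3 = 9.5; pos_y_3 = 4; radius_3 = 1; height_3 = 4.5; pos_x_4 = 2; pos_y_4 = 3; radius_4 = 1; height_4 = 4.5; pos_x_5 = 7; pos_y_5 = 3.5; pos_z_5 = 5.5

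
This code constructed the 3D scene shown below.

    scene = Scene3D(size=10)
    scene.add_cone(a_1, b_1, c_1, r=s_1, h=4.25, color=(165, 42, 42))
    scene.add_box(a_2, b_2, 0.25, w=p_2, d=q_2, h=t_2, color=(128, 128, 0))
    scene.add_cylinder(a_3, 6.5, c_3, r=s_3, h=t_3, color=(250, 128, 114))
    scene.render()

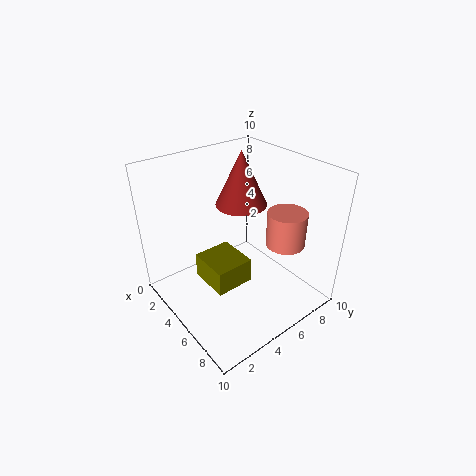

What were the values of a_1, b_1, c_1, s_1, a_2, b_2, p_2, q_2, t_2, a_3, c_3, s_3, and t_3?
a_1 = 2.25; b_1 = 7.5; c_1 = 5.75; s_1 = 2; a_2 = 1.5; b_2 = 3.5; p_2 = 3.25; q_2 = 3; t_2 = 2; a_3 = 8; c_3 = 5.5; s_3 = 1.25; t_3 = 2.25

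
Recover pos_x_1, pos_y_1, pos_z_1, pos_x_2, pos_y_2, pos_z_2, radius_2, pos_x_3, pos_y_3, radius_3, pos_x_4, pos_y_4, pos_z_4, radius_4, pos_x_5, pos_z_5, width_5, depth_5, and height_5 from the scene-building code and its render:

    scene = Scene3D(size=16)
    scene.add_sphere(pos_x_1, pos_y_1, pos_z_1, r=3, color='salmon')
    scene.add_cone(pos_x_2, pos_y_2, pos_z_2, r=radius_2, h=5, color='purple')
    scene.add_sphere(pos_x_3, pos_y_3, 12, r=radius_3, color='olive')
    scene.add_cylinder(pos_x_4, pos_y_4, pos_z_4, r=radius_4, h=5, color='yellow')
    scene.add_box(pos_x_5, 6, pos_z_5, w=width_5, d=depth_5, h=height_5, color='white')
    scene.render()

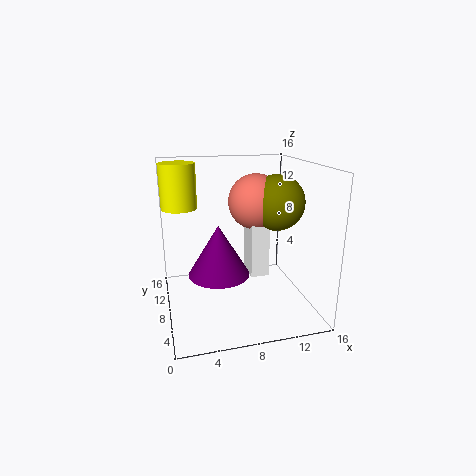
pos_x_1 = 10
pos_y_1 = 8
pos_z_1 = 12
pos_x_2 = 5
pos_y_2 = 4
pos_z_2 = 6
radius_2 = 3
pos_x_3 = 12
pos_y_3 = 7
radius_3 = 3
pos_x_4 = 2
pos_y_4 = 11
pos_z_4 = 11
radius_4 = 2
pos_x_5 = 9
pos_z_5 = 4
width_5 = 2
depth_5 = 3
height_5 = 7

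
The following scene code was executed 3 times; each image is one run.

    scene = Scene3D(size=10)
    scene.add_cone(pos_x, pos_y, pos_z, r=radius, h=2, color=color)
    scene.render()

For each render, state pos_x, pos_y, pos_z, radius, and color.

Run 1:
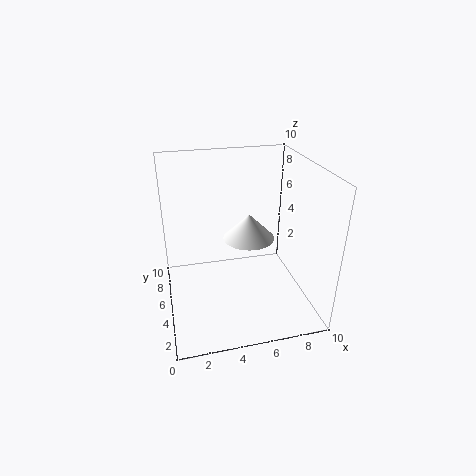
pos_x = 6.5, pos_y = 7.5, pos_z = 3.5, radius = 2, color = 'white'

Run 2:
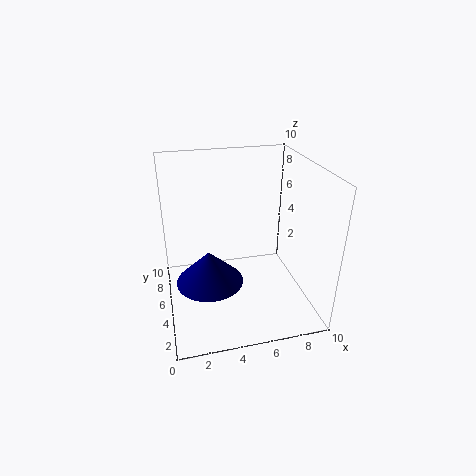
pos_x = 2.5, pos_y = 2, pos_z = 4, radius = 2, color = 'navy'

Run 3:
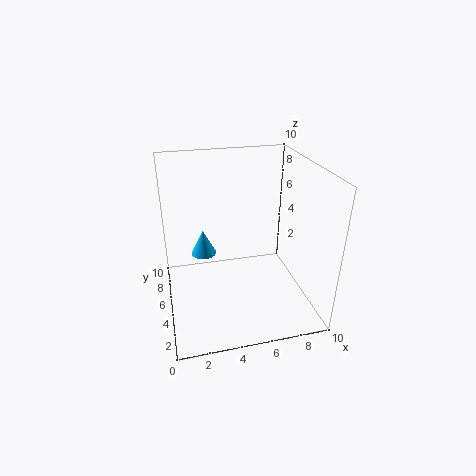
pos_x = 3, pos_y = 8.5, pos_z = 2, radius = 1, color = 'deepskyblue'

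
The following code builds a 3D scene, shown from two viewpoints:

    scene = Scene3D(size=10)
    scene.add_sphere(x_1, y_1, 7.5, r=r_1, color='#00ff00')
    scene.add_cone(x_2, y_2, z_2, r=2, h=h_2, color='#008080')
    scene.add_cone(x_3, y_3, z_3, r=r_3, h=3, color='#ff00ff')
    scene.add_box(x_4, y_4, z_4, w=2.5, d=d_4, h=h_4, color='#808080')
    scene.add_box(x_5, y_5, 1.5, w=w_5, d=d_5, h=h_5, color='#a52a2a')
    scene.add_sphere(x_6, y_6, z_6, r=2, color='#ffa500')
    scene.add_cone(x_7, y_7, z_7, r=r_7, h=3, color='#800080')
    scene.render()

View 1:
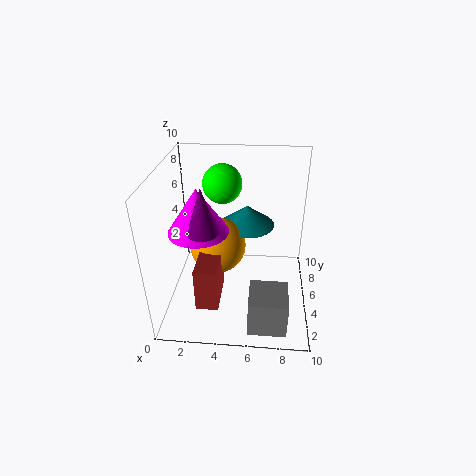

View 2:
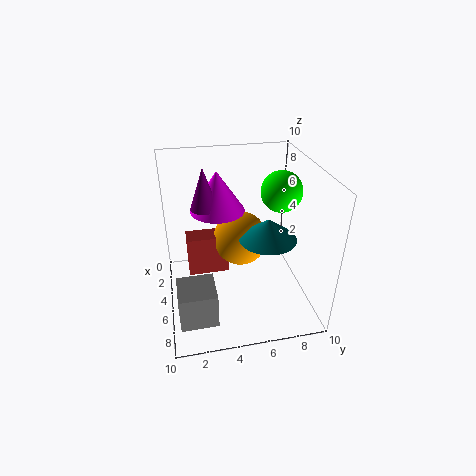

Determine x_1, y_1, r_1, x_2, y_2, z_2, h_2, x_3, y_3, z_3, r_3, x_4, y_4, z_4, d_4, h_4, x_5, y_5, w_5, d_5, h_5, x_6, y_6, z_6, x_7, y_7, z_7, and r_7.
x_1 = 3.5
y_1 = 8.5
r_1 = 1.5
x_2 = 5.5
y_2 = 7
z_2 = 5
h_2 = 1.5
x_3 = 2.5
y_3 = 4
z_3 = 6
r_3 = 2
x_4 = 6
y_4 = 0.5
z_4 = 0.5
d_4 = 2.5
h_4 = 2.5
x_5 = 2.5
y_5 = 1.5
w_5 = 1.5
d_5 = 3
h_5 = 3
x_6 = 3.5
y_6 = 5.5
z_6 = 4
x_7 = 3
y_7 = 3
z_7 = 6.5
r_7 = 1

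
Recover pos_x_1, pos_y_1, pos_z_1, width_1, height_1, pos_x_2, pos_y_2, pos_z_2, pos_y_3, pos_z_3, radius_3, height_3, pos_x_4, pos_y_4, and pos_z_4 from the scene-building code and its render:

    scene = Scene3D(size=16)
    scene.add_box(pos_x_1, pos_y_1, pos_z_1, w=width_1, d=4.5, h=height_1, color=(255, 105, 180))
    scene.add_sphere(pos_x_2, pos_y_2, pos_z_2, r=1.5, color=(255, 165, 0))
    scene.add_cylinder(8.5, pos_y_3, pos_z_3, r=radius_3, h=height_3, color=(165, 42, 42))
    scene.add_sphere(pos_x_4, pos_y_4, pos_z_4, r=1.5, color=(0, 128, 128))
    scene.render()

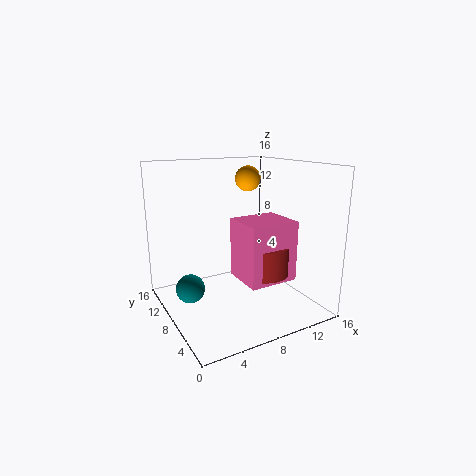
pos_x_1 = 6, pos_y_1 = 1.5, pos_z_1 = 5, width_1 = 5, height_1 = 6, pos_x_2 = 11, pos_y_2 = 11, pos_z_2 = 14, pos_y_3 = 3.5, pos_z_3 = 5.5, radius_3 = 2.5, height_3 = 3, pos_x_4 = 2, pos_y_4 = 7.5, pos_z_4 = 3.5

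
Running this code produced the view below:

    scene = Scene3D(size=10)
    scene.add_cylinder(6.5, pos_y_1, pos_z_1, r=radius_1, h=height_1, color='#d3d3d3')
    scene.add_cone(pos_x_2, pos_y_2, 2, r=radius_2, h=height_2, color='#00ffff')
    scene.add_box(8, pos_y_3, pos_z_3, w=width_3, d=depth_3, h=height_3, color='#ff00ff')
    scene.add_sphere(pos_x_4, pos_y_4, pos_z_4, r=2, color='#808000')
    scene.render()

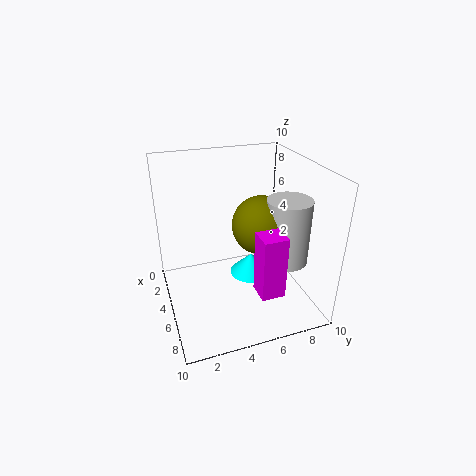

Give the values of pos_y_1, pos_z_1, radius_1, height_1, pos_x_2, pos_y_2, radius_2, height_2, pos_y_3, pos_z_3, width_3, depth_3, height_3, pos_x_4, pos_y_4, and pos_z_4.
pos_y_1 = 8
pos_z_1 = 3.5
radius_1 = 1.5
height_1 = 4.5
pos_x_2 = 5
pos_y_2 = 6
radius_2 = 1.5
height_2 = 1.5
pos_y_3 = 5
pos_z_3 = 3
width_3 = 1.5
depth_3 = 1.5
height_3 = 4
pos_x_4 = 5.5
pos_y_4 = 6.5
pos_z_4 = 6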